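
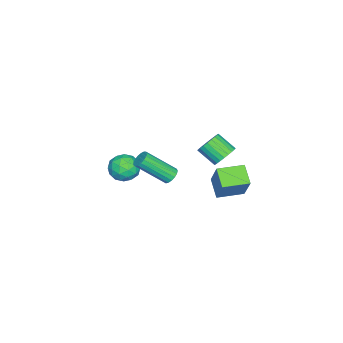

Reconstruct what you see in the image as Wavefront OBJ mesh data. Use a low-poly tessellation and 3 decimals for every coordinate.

v 0.214 -3.106 -2.666
v 0.704 -2.456 -3.188
v 0.976 -4.264 -3.392
v 1.466 -3.614 -3.914
v 1.632 -3.696 -2.965
v 1.161 -2.98 -2.516
v 0.519 -3.74 -4.064
v 0.048 -3.024 -3.615
v 0.892 -2.848 -4.052
v 1.581 -2.82 -3.373
v 0.099 -3.9 -3.207
v 0.788 -3.872 -2.528
v 0.392 -2.679 -2.863
v 1.288 -4.041 -3.717
v 1.386 -4.089 -3.159
v 1.674 -3.707 -3.466
v 0.661 -2.987 -2.468
v 0.949 -2.605 -2.775
v 1.495 -3.334 -2.644
v 0.731 -4.115 -3.805
v 1.019 -3.733 -4.112
v 0.006 -3.013 -3.114
v 0.294 -2.631 -3.421
v 0.185 -3.386 -3.936
v 0.791 -2.527 -3.678
v 1.239 -3.208 -4.105
v 0.682 -3.282 -4.193
v 0.405 -2.862 -3.929
v 1.195 -2.511 -3.279
v 1.643 -3.192 -3.706
v 1.741 -3.24 -3.148
v 1.464 -2.819 -2.884
v 1.306 -2.742 -3.787
v 0.037 -3.528 -2.874
v 0.485 -4.209 -3.301
v 0.216 -3.901 -3.696
v -0.061 -3.48 -3.432
v 0.441 -3.512 -2.475
v 0.889 -4.193 -2.902
v 1.275 -3.858 -2.651
v 0.998 -3.438 -2.387
v 0.374 -3.978 -2.793
v 2.682 2.83 -2.541
v 1.839 2.168 -1.86
v 1.739 4.035 -2.537
v 0.896 3.372 -1.856
v 3.504 3.468 -0.904
v 2.661 2.805 -0.223
v 2.561 4.672 -0.9
v 1.718 4.01 -0.219
v 2.789 0.267 -1.483
v 3.269 0.527 -1.418
v 3.891 -0.966 -0.032
v 3.411 -1.227 -0.097
v 3.114 0.633 -1.234
v 3.736 -0.86 0.153
v 2.885 0.656 -1.107
v 3.506 -0.837 0.28
v 2.634 0.589 -1.066
v 3.255 -0.904 0.32
v 2.418 0.449 -1.121
v 3.039 -1.045 0.266
v 2.287 0.266 -1.259
v 2.909 -1.227 0.128
v 2.272 0.084 -1.448
v 2.893 -1.409 -0.062
v 2.375 -0.057 -1.645
v 2.996 -1.55 -0.259
v 2.573 -0.123 -1.806
v 3.194 -1.616 -0.419
v 2.82 -0.1 -1.892
v 3.442 -1.593 -0.506
v 3.061 0.007 -1.885
v 3.682 -1.486 -0.498
v 3.239 0.173 -1.785
v 3.86 -1.32 -0.399
v 3.314 0.361 -1.617
v 3.936 -1.132 -0.231
v 1.655 2.88 0.067
v 2.104 2.469 -0.404
v 1.955 1.429 0.362
v 1.505 1.84 0.833
v 2.307 2.581 -0.212
v 2.158 1.541 0.554
v 2.41 2.738 0.022
v 2.261 1.698 0.788
v 2.398 2.917 0.263
v 2.249 1.877 1.028
v 2.273 3.091 0.474
v 2.124 2.051 1.24
v 2.054 3.232 0.623
v 1.905 2.192 1.389
v 1.774 3.32 0.688
v 1.625 2.28 1.453
v 1.476 3.341 0.658
v 1.327 2.301 1.424
v 1.205 3.291 0.538
v 1.056 2.251 1.304
v 1.002 3.179 0.346
v 0.853 2.139 1.112
v 0.899 3.022 0.112
v 0.75 1.982 0.878
v 0.911 2.843 -0.128
v 0.762 1.803 0.637
v 1.036 2.669 -0.34
v 0.887 1.629 0.426
v 1.255 2.528 -0.489
v 1.106 1.488 0.277
v 1.535 2.44 -0.553
v 1.386 1.4 0.212
v 1.833 2.419 -0.524
v 1.684 1.379 0.242
f 1 38 17
f 38 12 41
f 17 41 6
f 38 41 17
f 1 17 13
f 17 6 18
f 13 18 2
f 17 18 13
f 1 13 22
f 13 2 23
f 22 23 8
f 13 23 22
f 1 22 34
f 22 8 37
f 34 37 11
f 22 37 34
f 1 34 38
f 34 11 42
f 38 42 12
f 34 42 38
f 2 18 29
f 18 6 32
f 29 32 10
f 18 32 29
f 6 41 19
f 41 12 40
f 19 40 5
f 41 40 19
f 12 42 39
f 42 11 35
f 39 35 3
f 42 35 39
f 11 37 36
f 37 8 24
f 36 24 7
f 37 24 36
f 8 23 28
f 23 2 25
f 28 25 9
f 23 25 28
f 4 30 16
f 30 10 31
f 16 31 5
f 30 31 16
f 4 16 14
f 16 5 15
f 14 15 3
f 16 15 14
f 4 14 21
f 14 3 20
f 21 20 7
f 14 20 21
f 4 21 26
f 21 7 27
f 26 27 9
f 21 27 26
f 4 26 30
f 26 9 33
f 30 33 10
f 26 33 30
f 5 31 19
f 31 10 32
f 19 32 6
f 31 32 19
f 3 15 39
f 15 5 40
f 39 40 12
f 15 40 39
f 7 20 36
f 20 3 35
f 36 35 11
f 20 35 36
f 9 27 28
f 27 7 24
f 28 24 8
f 27 24 28
f 10 33 29
f 33 9 25
f 29 25 2
f 33 25 29
f 44 46 43
f 47 44 43
f 43 46 45
f 45 47 43
f 44 50 46
f 48 44 47
f 48 50 44
f 46 50 45
f 49 47 45
f 45 50 49
f 49 48 47
f 50 48 49
f 52 51 55
f 52 55 53
f 53 55 56
f 53 56 54
f 55 51 57
f 55 57 56
f 56 57 58
f 56 58 54
f 57 51 59
f 57 59 58
f 58 59 60
f 58 60 54
f 59 51 61
f 59 61 60
f 60 61 62
f 60 62 54
f 61 51 63
f 61 63 62
f 62 63 64
f 62 64 54
f 63 51 65
f 63 65 64
f 64 65 66
f 64 66 54
f 65 51 67
f 65 67 66
f 66 67 68
f 66 68 54
f 67 51 69
f 67 69 68
f 68 69 70
f 68 70 54
f 69 51 71
f 69 71 70
f 70 71 72
f 70 72 54
f 71 51 73
f 71 73 72
f 72 73 74
f 72 74 54
f 73 51 75
f 73 75 74
f 74 75 76
f 74 76 54
f 75 51 77
f 75 77 76
f 76 77 78
f 76 78 54
f 77 51 52
f 77 52 78
f 78 52 53
f 78 53 54
f 80 79 83
f 80 83 81
f 81 83 84
f 81 84 82
f 83 79 85
f 83 85 84
f 84 85 86
f 84 86 82
f 85 79 87
f 85 87 86
f 86 87 88
f 86 88 82
f 87 79 89
f 87 89 88
f 88 89 90
f 88 90 82
f 89 79 91
f 89 91 90
f 90 91 92
f 90 92 82
f 91 79 93
f 91 93 92
f 92 93 94
f 92 94 82
f 93 79 95
f 93 95 94
f 94 95 96
f 94 96 82
f 95 79 97
f 95 97 96
f 96 97 98
f 96 98 82
f 97 79 99
f 97 99 98
f 98 99 100
f 98 100 82
f 99 79 101
f 99 101 100
f 100 101 102
f 100 102 82
f 101 79 103
f 101 103 102
f 102 103 104
f 102 104 82
f 103 79 105
f 103 105 104
f 104 105 106
f 104 106 82
f 105 79 107
f 105 107 106
f 106 107 108
f 106 108 82
f 107 79 109
f 107 109 108
f 108 109 110
f 108 110 82
f 109 79 111
f 109 111 110
f 110 111 112
f 110 112 82
f 111 79 80
f 111 80 112
f 112 80 81
f 112 81 82



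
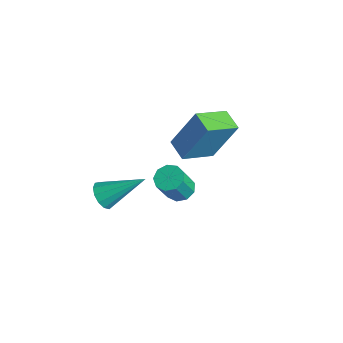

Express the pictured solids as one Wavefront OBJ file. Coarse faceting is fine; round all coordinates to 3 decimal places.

v -1.596 -3.972 -1.389
v -1.279 -3.725 -1.925
v -0.764 -2.528 -0.231
v -1.611 -3.548 -1.907
v -1.939 -3.505 -1.725
v -2.158 -3.61 -1.436
v -2.199 -3.831 -1.132
v -2.048 -4.096 -0.91
v -1.754 -4.322 -0.84
v -1.41 -4.437 -0.944
v -1.125 -4.404 -1.19
v -0.989 -4.234 -1.499
v -1.047 -3.981 -1.773
v 0.621 -1.744 0.068
v 1.225 -1.763 -0.074
v 1.502 -2.396 1.19
v 0.899 -2.376 1.332
v 1.135 -1.401 0.128
v 1.412 -2.034 1.391
v 0.804 -1.199 0.301
v 1.081 -1.832 1.565
v 0.389 -1.252 0.366
v 0.666 -1.885 1.629
v 0.082 -1.535 0.291
v 0.359 -2.168 1.555
v 0.027 -1.916 0.112
v 0.305 -2.549 1.376
v 0.251 -2.216 -0.087
v 0.528 -2.849 1.176
v 0.648 -2.295 -0.214
v 0.925 -2.928 1.05
v 1.033 -2.116 -0.208
v 1.31 -2.749 1.055
v -2.951 -0.268 -0.849
v -2.478 0.613 1.042
v -3.121 1.245 -1.512
v -2.648 2.126 0.38
v -1.952 -0.266 -1.1
v -1.479 0.615 0.792
v -2.122 1.247 -1.762
v -1.649 2.128 0.129
f 2 1 4
f 2 4 3
f 4 1 5
f 4 5 3
f 5 1 6
f 5 6 3
f 6 1 7
f 6 7 3
f 7 1 8
f 7 8 3
f 8 1 9
f 8 9 3
f 9 1 10
f 9 10 3
f 10 1 11
f 10 11 3
f 11 1 12
f 11 12 3
f 12 1 13
f 12 13 3
f 13 1 2
f 13 2 3
f 15 14 18
f 15 18 16
f 16 18 19
f 16 19 17
f 18 14 20
f 18 20 19
f 19 20 21
f 19 21 17
f 20 14 22
f 20 22 21
f 21 22 23
f 21 23 17
f 22 14 24
f 22 24 23
f 23 24 25
f 23 25 17
f 24 14 26
f 24 26 25
f 25 26 27
f 25 27 17
f 26 14 28
f 26 28 27
f 27 28 29
f 27 29 17
f 28 14 30
f 28 30 29
f 29 30 31
f 29 31 17
f 30 14 32
f 30 32 31
f 31 32 33
f 31 33 17
f 32 14 15
f 32 15 33
f 33 15 16
f 33 16 17
f 35 37 34
f 38 35 34
f 34 37 36
f 36 38 34
f 35 41 37
f 39 35 38
f 39 41 35
f 37 41 36
f 40 38 36
f 36 41 40
f 40 39 38
f 41 39 40



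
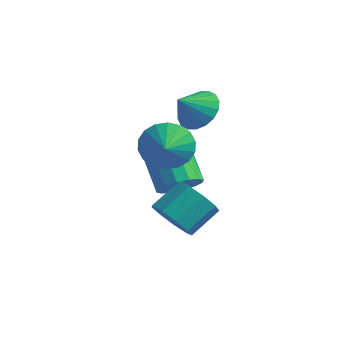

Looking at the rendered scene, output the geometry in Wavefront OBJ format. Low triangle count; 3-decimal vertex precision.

v 0.239 -0.472 -0.545
v 0.84 -0.518 -1.465
v 0.861 -1.328 -0.095
v 1.086 -0.196 -1.19
v 1.164 0.072 -0.788
v 1.059 0.232 -0.337
v 0.791 0.253 0.072
v 0.415 0.13 0.359
v 0.003 -0.112 0.468
v -0.362 -0.425 0.376
v -0.608 -0.748 0.101
v -0.686 -1.015 -0.301
v -0.581 -1.175 -0.752
v -0.313 -1.196 -1.161
v 0.064 -1.073 -1.449
v 0.475 -0.831 -1.557
v 3.035 -3.642 -1.852
v 3.33 -3.156 -2.65
v 3.64 -1.991 -1.826
v 3.345 -2.478 -1.028
v 2.675 -3.054 -2.548
v 2.985 -1.889 -1.724
v 2.189 -3.227 -2.12
v 2.499 -2.063 -1.297
v 2.099 -3.595 -1.567
v 2.409 -2.43 -0.743
v 2.447 -3.984 -1.147
v 2.757 -2.82 -0.323
v 3.07 -4.214 -1.057
v 3.38 -3.049 -0.233
v 3.677 -4.176 -1.339
v 3.987 -3.011 -0.515
v 3.984 -3.889 -1.861
v 4.294 -2.724 -1.037
v 3.846 -3.486 -2.379
v 4.156 -2.321 -1.555
v 0.794 0.726 1.052
v 1.252 0.046 0.497
v 0.506 -0.166 1.908
v 1.575 0.193 0.758
v 1.743 0.446 1.078
v 1.723 0.754 1.392
v 1.519 1.056 1.639
v 1.172 1.294 1.77
v 0.749 1.419 1.758
v 0.336 1.406 1.607
v 0.013 1.259 1.345
v -0.155 1.007 1.026
v -0.136 0.699 0.711
v 0.068 0.396 0.464
v 0.416 0.159 0.334
v 0.838 0.034 0.345
v 0.203 0.381 -3.215
v 0.919 0.637 -2.645
v -0.427 1.355 -1.276
v -1.143 1.099 -1.845
v 0.837 1.029 -2.931
v -0.509 1.746 -1.561
v 0.586 1.247 -3.292
v -0.76 1.965 -1.923
v 0.232 1.233 -3.633
v -1.114 1.951 -2.264
v -0.13 0.991 -3.862
v -1.476 1.709 -2.492
v -0.403 0.586 -3.917
v -1.749 1.304 -2.548
v -0.513 0.125 -3.784
v -1.859 0.843 -2.415
v -0.431 -0.266 -3.499
v -1.777 0.451 -2.129
v -0.18 -0.485 -3.137
v -1.526 0.233 -1.768
v 0.174 -0.471 -2.796
v -1.172 0.247 -1.427
v 0.536 -0.229 -2.568
v -0.81 0.489 -1.198
v 0.809 0.176 -2.512
v -0.537 0.894 -1.143
f 2 1 4
f 2 4 3
f 4 1 5
f 4 5 3
f 5 1 6
f 5 6 3
f 6 1 7
f 6 7 3
f 7 1 8
f 7 8 3
f 8 1 9
f 8 9 3
f 9 1 10
f 9 10 3
f 10 1 11
f 10 11 3
f 11 1 12
f 11 12 3
f 12 1 13
f 12 13 3
f 13 1 14
f 13 14 3
f 14 1 15
f 14 15 3
f 15 1 16
f 15 16 3
f 16 1 2
f 16 2 3
f 18 17 21
f 18 21 19
f 19 21 22
f 19 22 20
f 21 17 23
f 21 23 22
f 22 23 24
f 22 24 20
f 23 17 25
f 23 25 24
f 24 25 26
f 24 26 20
f 25 17 27
f 25 27 26
f 26 27 28
f 26 28 20
f 27 17 29
f 27 29 28
f 28 29 30
f 28 30 20
f 29 17 31
f 29 31 30
f 30 31 32
f 30 32 20
f 31 17 33
f 31 33 32
f 32 33 34
f 32 34 20
f 33 17 35
f 33 35 34
f 34 35 36
f 34 36 20
f 35 17 18
f 35 18 36
f 36 18 19
f 36 19 20
f 38 37 40
f 38 40 39
f 40 37 41
f 40 41 39
f 41 37 42
f 41 42 39
f 42 37 43
f 42 43 39
f 43 37 44
f 43 44 39
f 44 37 45
f 44 45 39
f 45 37 46
f 45 46 39
f 46 37 47
f 46 47 39
f 47 37 48
f 47 48 39
f 48 37 49
f 48 49 39
f 49 37 50
f 49 50 39
f 50 37 51
f 50 51 39
f 51 37 52
f 51 52 39
f 52 37 38
f 52 38 39
f 54 53 57
f 54 57 55
f 55 57 58
f 55 58 56
f 57 53 59
f 57 59 58
f 58 59 60
f 58 60 56
f 59 53 61
f 59 61 60
f 60 61 62
f 60 62 56
f 61 53 63
f 61 63 62
f 62 63 64
f 62 64 56
f 63 53 65
f 63 65 64
f 64 65 66
f 64 66 56
f 65 53 67
f 65 67 66
f 66 67 68
f 66 68 56
f 67 53 69
f 67 69 68
f 68 69 70
f 68 70 56
f 69 53 71
f 69 71 70
f 70 71 72
f 70 72 56
f 71 53 73
f 71 73 72
f 72 73 74
f 72 74 56
f 73 53 75
f 73 75 74
f 74 75 76
f 74 76 56
f 75 53 77
f 75 77 76
f 76 77 78
f 76 78 56
f 77 53 54
f 77 54 78
f 78 54 55
f 78 55 56



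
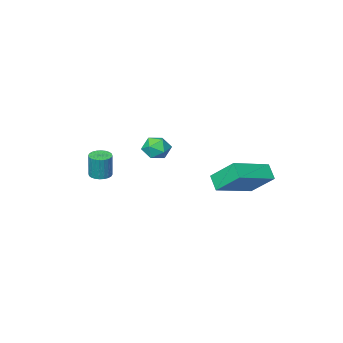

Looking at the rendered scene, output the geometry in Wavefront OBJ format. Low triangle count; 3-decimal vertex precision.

v 2.862 -2.281 -1.325
v 3.375 -2.202 -1.365
v 3.45 -2.061 -0.136
v 2.938 -2.139 -0.095
v 3.304 -2.013 -1.383
v 3.38 -1.871 -0.153
v 3.166 -1.864 -1.391
v 3.242 -1.723 -0.162
v 2.982 -1.779 -1.39
v 3.058 -1.637 -0.16
v 2.78 -1.77 -1.379
v 2.855 -1.629 -0.149
v 2.59 -1.839 -1.359
v 2.665 -1.697 -0.129
v 2.442 -1.975 -1.334
v 2.517 -1.834 -0.105
v 2.357 -2.158 -1.308
v 2.433 -2.016 -0.078
v 2.35 -2.359 -1.284
v 2.425 -2.218 -0.055
v 2.42 -2.549 -1.267
v 2.496 -2.407 -0.037
v 2.558 -2.697 -1.258
v 2.634 -2.556 -0.029
v 2.742 -2.783 -1.26
v 2.818 -2.641 -0.03
v 2.945 -2.791 -1.271
v 3.02 -2.65 -0.041
v 3.135 -2.723 -1.291
v 3.21 -2.581 -0.061
v 3.283 -2.586 -1.315
v 3.358 -2.445 -0.086
v 3.367 -2.404 -1.342
v 3.443 -2.262 -0.112
v -1.797 2.036 -1.035
v -2.219 3.116 0.023
v -1.657 2.657 -1.613
v -2.079 3.737 -0.555
v 0.159 2.183 -0.405
v -0.263 3.263 0.653
v 0.299 2.804 -0.983
v -0.123 3.884 0.075
v -0.89 -2.285 -0.577
v -0.519 -2.319 -1.2
v -0.081 -2.961 -0.06
v 0.29 -2.995 -0.683
v 0.252 -2.37 -0.316
v -0.248 -1.952 -0.636
v -0.352 -3.328 -0.624
v -0.852 -2.91 -0.944
v -0.187 -2.963 -1.229
v 0.187 -2.371 -1.039
v -0.787 -2.909 -0.221
v -0.413 -2.317 -0.031
f 2 1 5
f 2 5 3
f 3 5 6
f 3 6 4
f 5 1 7
f 5 7 6
f 6 7 8
f 6 8 4
f 7 1 9
f 7 9 8
f 8 9 10
f 8 10 4
f 9 1 11
f 9 11 10
f 10 11 12
f 10 12 4
f 11 1 13
f 11 13 12
f 12 13 14
f 12 14 4
f 13 1 15
f 13 15 14
f 14 15 16
f 14 16 4
f 15 1 17
f 15 17 16
f 16 17 18
f 16 18 4
f 17 1 19
f 17 19 18
f 18 19 20
f 18 20 4
f 19 1 21
f 19 21 20
f 20 21 22
f 20 22 4
f 21 1 23
f 21 23 22
f 22 23 24
f 22 24 4
f 23 1 25
f 23 25 24
f 24 25 26
f 24 26 4
f 25 1 27
f 25 27 26
f 26 27 28
f 26 28 4
f 27 1 29
f 27 29 28
f 28 29 30
f 28 30 4
f 29 1 31
f 29 31 30
f 30 31 32
f 30 32 4
f 31 1 33
f 31 33 32
f 32 33 34
f 32 34 4
f 33 1 2
f 33 2 34
f 34 2 3
f 34 3 4
f 36 38 35
f 39 36 35
f 35 38 37
f 37 39 35
f 36 42 38
f 40 36 39
f 40 42 36
f 38 42 37
f 41 39 37
f 37 42 41
f 41 40 39
f 42 40 41
f 43 54 48
f 43 48 44
f 43 44 50
f 43 50 53
f 43 53 54
f 44 48 52
f 48 54 47
f 54 53 45
f 53 50 49
f 50 44 51
f 46 52 47
f 46 47 45
f 46 45 49
f 46 49 51
f 46 51 52
f 47 52 48
f 45 47 54
f 49 45 53
f 51 49 50
f 52 51 44



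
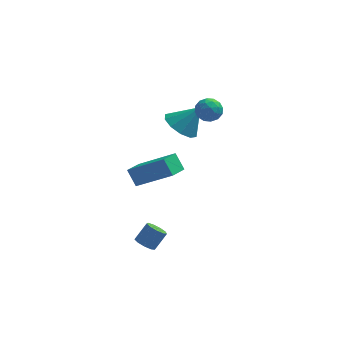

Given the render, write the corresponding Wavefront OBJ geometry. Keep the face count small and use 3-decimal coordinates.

v -4.07 -3.381 1.929
v -4.484 -2.949 2.667
v -3.607 -2.558 1.708
v -4.022 -2.126 2.446
v -2.398 -3.974 3.214
v -2.813 -3.542 3.952
v -1.936 -3.151 2.993
v -2.35 -2.719 3.731
v -3.658 -4.079 -1.551
v -3.197 -4.278 -1.75
v -2.68 -3.84 -0.987
v -3.142 -3.641 -0.789
v -3.264 -3.945 -1.895
v -2.747 -3.507 -1.133
v -3.516 -3.675 -1.88
v -2.999 -3.237 -1.117
v -3.834 -3.594 -1.711
v -3.317 -3.156 -0.948
v -4.07 -3.74 -1.467
v -3.553 -3.302 -0.705
v -4.113 -4.044 -1.263
v -3.597 -3.607 -0.5
v -3.944 -4.365 -1.193
v -3.427 -3.927 -0.431
v -3.641 -4.552 -1.292
v -3.124 -4.114 -0.529
v -3.346 -4.518 -1.511
v -2.829 -4.08 -0.749
v -2.358 2.165 1.913
v -1.87 1.347 1.683
v -1.442 2.375 3.107
v -1.604 1.81 1.397
v -1.626 2.409 1.309
v -1.927 2.914 1.451
v -2.393 3.134 1.769
v -2.846 2.983 2.143
v -3.112 2.52 2.428
v -3.09 1.921 2.517
v -2.788 1.415 2.375
v -2.322 1.196 2.056
v -1.131 1.921 4.084
v -0.64 2 3.585
v -1.4 0.9 3.655
v -0.909 0.979 3.156
v -0.718 0.889 3.828
v -0.551 1.52 4.093
v -1.489 1.38 3.147
v -1.322 2.011 3.412
v -0.861 1.666 3.006
v -0.384 1.363 3.427
v -1.656 1.537 3.813
v -1.179 1.234 4.234
v -0.862 2.05 3.872
v -1.178 0.85 3.368
v -1.066 0.797 3.763
v -0.777 0.844 3.47
v -0.81 1.768 4.171
v -0.521 1.815 3.878
v -0.567 1.162 4.021
v -1.519 1.085 3.362
v -1.23 1.132 3.069
v -1.263 2.056 3.77
v -0.974 2.103 3.477
v -1.473 1.738 3.219
v -0.703 1.9 3.239
v -0.861 1.3 2.987
v -1.202 1.536 2.981
v -1.104 1.906 3.137
v -0.423 1.722 3.486
v -0.581 1.122 3.234
v -0.469 1.069 3.629
v -0.371 1.44 3.785
v -0.553 1.526 3.146
v -1.459 1.778 4.006
v -1.617 1.178 3.754
v -1.669 1.46 3.455
v -1.571 1.831 3.611
v -1.179 1.6 4.253
v -1.337 1 4.001
v -0.936 0.994 4.103
v -0.838 1.364 4.259
v -1.487 1.374 4.094
f 2 4 1
f 5 2 1
f 1 4 3
f 3 5 1
f 2 8 4
f 6 2 5
f 6 8 2
f 4 8 3
f 7 5 3
f 3 8 7
f 7 6 5
f 8 6 7
f 10 9 13
f 10 13 11
f 11 13 14
f 11 14 12
f 13 9 15
f 13 15 14
f 14 15 16
f 14 16 12
f 15 9 17
f 15 17 16
f 16 17 18
f 16 18 12
f 17 9 19
f 17 19 18
f 18 19 20
f 18 20 12
f 19 9 21
f 19 21 20
f 20 21 22
f 20 22 12
f 21 9 23
f 21 23 22
f 22 23 24
f 22 24 12
f 23 9 25
f 23 25 24
f 24 25 26
f 24 26 12
f 25 9 27
f 25 27 26
f 26 27 28
f 26 28 12
f 27 9 10
f 27 10 28
f 28 10 11
f 28 11 12
f 30 29 32
f 30 32 31
f 32 29 33
f 32 33 31
f 33 29 34
f 33 34 31
f 34 29 35
f 34 35 31
f 35 29 36
f 35 36 31
f 36 29 37
f 36 37 31
f 37 29 38
f 37 38 31
f 38 29 39
f 38 39 31
f 39 29 40
f 39 40 31
f 40 29 30
f 40 30 31
f 41 78 57
f 78 52 81
f 57 81 46
f 78 81 57
f 41 57 53
f 57 46 58
f 53 58 42
f 57 58 53
f 41 53 62
f 53 42 63
f 62 63 48
f 53 63 62
f 41 62 74
f 62 48 77
f 74 77 51
f 62 77 74
f 41 74 78
f 74 51 82
f 78 82 52
f 74 82 78
f 42 58 69
f 58 46 72
f 69 72 50
f 58 72 69
f 46 81 59
f 81 52 80
f 59 80 45
f 81 80 59
f 52 82 79
f 82 51 75
f 79 75 43
f 82 75 79
f 51 77 76
f 77 48 64
f 76 64 47
f 77 64 76
f 48 63 68
f 63 42 65
f 68 65 49
f 63 65 68
f 44 70 56
f 70 50 71
f 56 71 45
f 70 71 56
f 44 56 54
f 56 45 55
f 54 55 43
f 56 55 54
f 44 54 61
f 54 43 60
f 61 60 47
f 54 60 61
f 44 61 66
f 61 47 67
f 66 67 49
f 61 67 66
f 44 66 70
f 66 49 73
f 70 73 50
f 66 73 70
f 45 71 59
f 71 50 72
f 59 72 46
f 71 72 59
f 43 55 79
f 55 45 80
f 79 80 52
f 55 80 79
f 47 60 76
f 60 43 75
f 76 75 51
f 60 75 76
f 49 67 68
f 67 47 64
f 68 64 48
f 67 64 68
f 50 73 69
f 73 49 65
f 69 65 42
f 73 65 69



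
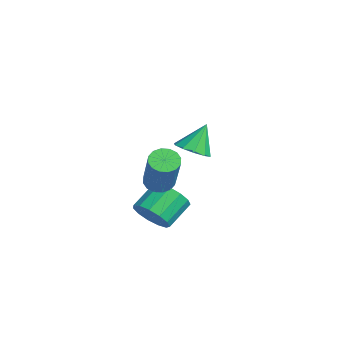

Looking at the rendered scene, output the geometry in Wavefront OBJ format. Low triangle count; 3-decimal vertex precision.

v -2.999 3.359 -2.512
v -2.247 3.206 -2.284
v -3.241 4.021 -1.268
v -2.251 3.642 -2.517
v -2.54 3.97 -2.748
v -3.004 4.064 -2.889
v -3.467 3.889 -2.886
v -3.75 3.511 -2.74
v -3.747 3.075 -2.507
v -3.457 2.747 -2.276
v -2.993 2.653 -2.135
v -2.531 2.828 -2.138
v 0.768 0.97 -1.995
v 1.254 0.97 -2.363
v 2.579 0.81 -0.614
v 2.092 0.81 -0.245
v 1.202 1.274 -2.296
v 2.527 1.114 -0.546
v 1.034 1.497 -2.148
v 2.359 1.337 -0.399
v 0.795 1.579 -1.959
v 2.119 1.418 -0.21
v 0.548 1.497 -1.78
v 1.872 1.337 -0.03
v 0.36 1.274 -1.658
v 1.684 1.114 0.091
v 0.281 0.97 -1.626
v 1.606 0.81 0.123
v 0.333 0.666 -1.694
v 1.658 0.506 0.056
v 0.501 0.443 -1.841
v 1.826 0.283 -0.092
v 0.741 0.362 -2.03
v 2.065 0.201 -0.281
v 0.988 0.443 -2.21
v 2.312 0.283 -0.46
v 1.176 0.666 -2.331
v 2.5 0.506 -0.582
v 1.22 0.535 -3.582
v 1.724 0.331 -2.942
v 1.165 1.281 -2.198
v 0.66 1.485 -2.838
v 1.953 0.662 -3.192
v 1.393 1.612 -2.448
v 1.949 0.952 -3.566
v 1.389 1.902 -2.822
v 1.713 1.11 -3.945
v 1.154 2.06 -3.201
v 1.321 1.085 -4.209
v 0.761 2.035 -3.465
v 0.896 0.886 -4.273
v 0.337 1.836 -3.529
v 0.575 0.575 -4.119
v 0.015 1.525 -3.375
v 0.458 0.252 -3.793
v -0.102 1.202 -3.05
v 0.583 0.018 -3.401
v 0.023 0.968 -2.657
v 0.91 -0.051 -3.066
v 0.35 0.899 -2.322
v 1.335 0.065 -2.895
v 0.776 1.015 -2.151
f 2 1 4
f 2 4 3
f 4 1 5
f 4 5 3
f 5 1 6
f 5 6 3
f 6 1 7
f 6 7 3
f 7 1 8
f 7 8 3
f 8 1 9
f 8 9 3
f 9 1 10
f 9 10 3
f 10 1 11
f 10 11 3
f 11 1 12
f 11 12 3
f 12 1 2
f 12 2 3
f 14 13 17
f 14 17 15
f 15 17 18
f 15 18 16
f 17 13 19
f 17 19 18
f 18 19 20
f 18 20 16
f 19 13 21
f 19 21 20
f 20 21 22
f 20 22 16
f 21 13 23
f 21 23 22
f 22 23 24
f 22 24 16
f 23 13 25
f 23 25 24
f 24 25 26
f 24 26 16
f 25 13 27
f 25 27 26
f 26 27 28
f 26 28 16
f 27 13 29
f 27 29 28
f 28 29 30
f 28 30 16
f 29 13 31
f 29 31 30
f 30 31 32
f 30 32 16
f 31 13 33
f 31 33 32
f 32 33 34
f 32 34 16
f 33 13 35
f 33 35 34
f 34 35 36
f 34 36 16
f 35 13 37
f 35 37 36
f 36 37 38
f 36 38 16
f 37 13 14
f 37 14 38
f 38 14 15
f 38 15 16
f 40 39 43
f 40 43 41
f 41 43 44
f 41 44 42
f 43 39 45
f 43 45 44
f 44 45 46
f 44 46 42
f 45 39 47
f 45 47 46
f 46 47 48
f 46 48 42
f 47 39 49
f 47 49 48
f 48 49 50
f 48 50 42
f 49 39 51
f 49 51 50
f 50 51 52
f 50 52 42
f 51 39 53
f 51 53 52
f 52 53 54
f 52 54 42
f 53 39 55
f 53 55 54
f 54 55 56
f 54 56 42
f 55 39 57
f 55 57 56
f 56 57 58
f 56 58 42
f 57 39 59
f 57 59 58
f 58 59 60
f 58 60 42
f 59 39 61
f 59 61 60
f 60 61 62
f 60 62 42
f 61 39 40
f 61 40 62
f 62 40 41
f 62 41 42



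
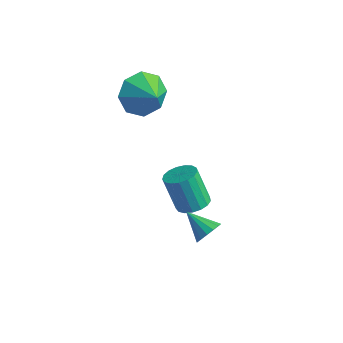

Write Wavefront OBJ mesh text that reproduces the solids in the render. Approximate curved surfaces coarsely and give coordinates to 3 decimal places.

v -4.408 1.555 1.007
v -3.999 1.193 0.075
v -3.332 1.265 1.593
v -3.848 1.996 0.196
v -4.025 2.542 0.791
v -4.427 2.509 1.513
v -4.818 1.918 1.938
v -4.969 1.114 1.818
v -4.792 0.569 1.222
v -4.39 0.602 0.501
v -1.605 1.475 -4.197
v -1.138 0.934 -4.048
v -1.769 0.824 -2.473
v -2.235 1.365 -2.623
v -0.963 1.222 -3.958
v -1.594 1.113 -2.383
v -0.935 1.569 -3.923
v -1.566 1.459 -2.348
v -1.06 1.894 -3.95
v -1.691 1.784 -2.375
v -1.31 2.123 -4.034
v -1.941 2.013 -2.46
v -1.628 2.203 -4.156
v -2.259 2.094 -2.581
v -1.94 2.117 -4.287
v -2.571 2.007 -2.712
v -2.175 1.883 -4.398
v -2.806 1.774 -2.823
v -2.28 1.556 -4.462
v -2.911 1.447 -2.887
v -2.23 1.211 -4.466
v -2.861 1.101 -2.891
v -2.036 0.925 -4.409
v -2.667 0.816 -2.834
v -1.744 0.766 -4.303
v -2.375 0.656 -2.728
v -1.42 0.769 -4.172
v -2.051 0.659 -2.598
v 1.203 -0.727 -2.491
v 1.487 -0.518 -1.981
v 0.097 -0.793 -1.849
v 1.383 -0.255 -2.132
v 1.231 -0.118 -2.38
v 1.071 -0.144 -2.657
v 0.947 -0.327 -2.89
v 0.891 -0.616 -3.016
v 0.919 -0.936 -3.001
v 1.022 -1.199 -2.85
v 1.174 -1.336 -2.603
v 1.334 -1.31 -2.326
v 1.458 -1.127 -2.093
v 1.514 -0.837 -1.967
f 2 1 4
f 2 4 3
f 4 1 5
f 4 5 3
f 5 1 6
f 5 6 3
f 6 1 7
f 6 7 3
f 7 1 8
f 7 8 3
f 8 1 9
f 8 9 3
f 9 1 10
f 9 10 3
f 10 1 2
f 10 2 3
f 12 11 15
f 12 15 13
f 13 15 16
f 13 16 14
f 15 11 17
f 15 17 16
f 16 17 18
f 16 18 14
f 17 11 19
f 17 19 18
f 18 19 20
f 18 20 14
f 19 11 21
f 19 21 20
f 20 21 22
f 20 22 14
f 21 11 23
f 21 23 22
f 22 23 24
f 22 24 14
f 23 11 25
f 23 25 24
f 24 25 26
f 24 26 14
f 25 11 27
f 25 27 26
f 26 27 28
f 26 28 14
f 27 11 29
f 27 29 28
f 28 29 30
f 28 30 14
f 29 11 31
f 29 31 30
f 30 31 32
f 30 32 14
f 31 11 33
f 31 33 32
f 32 33 34
f 32 34 14
f 33 11 35
f 33 35 34
f 34 35 36
f 34 36 14
f 35 11 37
f 35 37 36
f 36 37 38
f 36 38 14
f 37 11 12
f 37 12 38
f 38 12 13
f 38 13 14
f 40 39 42
f 40 42 41
f 42 39 43
f 42 43 41
f 43 39 44
f 43 44 41
f 44 39 45
f 44 45 41
f 45 39 46
f 45 46 41
f 46 39 47
f 46 47 41
f 47 39 48
f 47 48 41
f 48 39 49
f 48 49 41
f 49 39 50
f 49 50 41
f 50 39 51
f 50 51 41
f 51 39 52
f 51 52 41
f 52 39 40
f 52 40 41



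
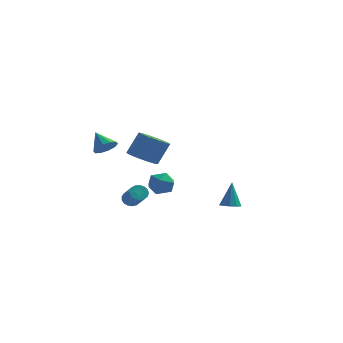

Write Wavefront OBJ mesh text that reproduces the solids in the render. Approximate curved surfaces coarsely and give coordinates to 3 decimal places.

v -1.155 -2.434 -0.569
v -0.787 -2.061 -0.436
v -0.038 -3.134 0.502
v -0.405 -3.506 0.369
v -0.972 -2.033 -0.257
v -0.222 -3.106 0.681
v -1.198 -2.097 -0.149
v -0.448 -3.17 0.789
v -1.414 -2.238 -0.138
v -0.665 -3.311 0.8
v -1.571 -2.424 -0.225
v -0.822 -3.497 0.713
v -1.632 -2.612 -0.391
v -0.883 -3.685 0.547
v -1.584 -2.759 -0.598
v -0.835 -3.832 0.34
v -1.438 -2.832 -0.798
v -0.689 -3.905 0.14
v -1.227 -2.813 -0.946
v -0.477 -3.886 -0.008
v -0.999 -2.708 -1.007
v -0.25 -3.781 -0.069
v -0.807 -2.54 -0.968
v -0.057 -3.612 -0.03
v -0.694 -2.347 -0.838
v 0.055 -3.42 0.1
v -0.687 -2.174 -0.645
v 0.062 -3.247 0.292
v -0.136 -3.859 3.036
v 0.701 -3.78 2.663
v 1.254 -3.282 4.011
v 0.416 -3.361 4.384
v 0.43 -3.286 2.592
v 0.982 -2.787 3.94
v -0.058 -3.011 2.69
v 0.495 -2.512 4.038
v -0.576 -3.059 2.92
v -0.023 -2.561 4.268
v -0.925 -3.414 3.195
v -0.373 -2.915 4.543
v -0.974 -3.938 3.409
v -0.421 -3.44 4.757
v -0.702 -4.433 3.48
v -0.15 -3.934 4.828
v -0.215 -4.708 3.382
v 0.338 -4.209 4.73
v 0.303 -4.659 3.152
v 0.856 -4.161 4.5
v 0.653 -4.305 2.877
v 1.205 -3.806 4.225
v -1.382 4.565 -1.296
v -0.513 4.492 -1.572
v -1.647 3.188 -1.768
v -0.778 3.115 -2.044
v -0.973 3.15 -1.151
v -0.809 4.001 -0.859
v -1.351 3.679 -2.481
v -1.187 4.53 -2.189
v -0.493 3.944 -2.304
v -0.26 3.617 -1.482
v -1.9 4.063 -1.858
v -1.667 3.736 -1.036
v -2.27 -3.415 3.503
v -1.71 -2.99 3.7
v -3.01 -2.845 4.377
v -1.936 -2.78 3.371
v -2.289 -2.812 3.092
v -2.636 -3.074 2.971
v -2.842 -3.467 3.052
v -2.83 -3.84 3.306
v -2.604 -4.051 3.635
v -2.25 -4.019 3.913
v -1.904 -3.756 4.035
v -1.698 -3.363 3.953
v 3.946 -0.463 -1.341
v 4.497 -0.168 -1.424
v 3.934 0.003 0.241
v 4.212 0.086 -1.501
v 3.826 0.13 -1.517
v 3.485 -0.052 -1.466
v 3.321 -0.391 -1.368
v 3.395 -0.757 -1.259
v 3.68 -1.011 -1.182
v 4.067 -1.056 -1.166
v 4.407 -0.874 -1.217
v 4.571 -0.535 -1.315
f 2 1 5
f 2 5 3
f 3 5 6
f 3 6 4
f 5 1 7
f 5 7 6
f 6 7 8
f 6 8 4
f 7 1 9
f 7 9 8
f 8 9 10
f 8 10 4
f 9 1 11
f 9 11 10
f 10 11 12
f 10 12 4
f 11 1 13
f 11 13 12
f 12 13 14
f 12 14 4
f 13 1 15
f 13 15 14
f 14 15 16
f 14 16 4
f 15 1 17
f 15 17 16
f 16 17 18
f 16 18 4
f 17 1 19
f 17 19 18
f 18 19 20
f 18 20 4
f 19 1 21
f 19 21 20
f 20 21 22
f 20 22 4
f 21 1 23
f 21 23 22
f 22 23 24
f 22 24 4
f 23 1 25
f 23 25 24
f 24 25 26
f 24 26 4
f 25 1 27
f 25 27 26
f 26 27 28
f 26 28 4
f 27 1 2
f 27 2 28
f 28 2 3
f 28 3 4
f 30 29 33
f 30 33 31
f 31 33 34
f 31 34 32
f 33 29 35
f 33 35 34
f 34 35 36
f 34 36 32
f 35 29 37
f 35 37 36
f 36 37 38
f 36 38 32
f 37 29 39
f 37 39 38
f 38 39 40
f 38 40 32
f 39 29 41
f 39 41 40
f 40 41 42
f 40 42 32
f 41 29 43
f 41 43 42
f 42 43 44
f 42 44 32
f 43 29 45
f 43 45 44
f 44 45 46
f 44 46 32
f 45 29 47
f 45 47 46
f 46 47 48
f 46 48 32
f 47 29 49
f 47 49 48
f 48 49 50
f 48 50 32
f 49 29 30
f 49 30 50
f 50 30 31
f 50 31 32
f 51 62 56
f 51 56 52
f 51 52 58
f 51 58 61
f 51 61 62
f 52 56 60
f 56 62 55
f 62 61 53
f 61 58 57
f 58 52 59
f 54 60 55
f 54 55 53
f 54 53 57
f 54 57 59
f 54 59 60
f 55 60 56
f 53 55 62
f 57 53 61
f 59 57 58
f 60 59 52
f 64 63 66
f 64 66 65
f 66 63 67
f 66 67 65
f 67 63 68
f 67 68 65
f 68 63 69
f 68 69 65
f 69 63 70
f 69 70 65
f 70 63 71
f 70 71 65
f 71 63 72
f 71 72 65
f 72 63 73
f 72 73 65
f 73 63 74
f 73 74 65
f 74 63 64
f 74 64 65
f 76 75 78
f 76 78 77
f 78 75 79
f 78 79 77
f 79 75 80
f 79 80 77
f 80 75 81
f 80 81 77
f 81 75 82
f 81 82 77
f 82 75 83
f 82 83 77
f 83 75 84
f 83 84 77
f 84 75 85
f 84 85 77
f 85 75 86
f 85 86 77
f 86 75 76
f 86 76 77



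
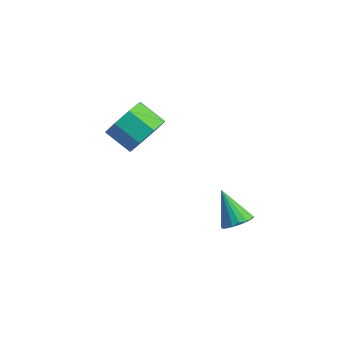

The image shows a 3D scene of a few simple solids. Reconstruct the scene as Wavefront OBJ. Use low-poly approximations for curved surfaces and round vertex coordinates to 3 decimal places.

v -3.328 1.93 0.467
v -2.765 1.75 1.237
v -3.75 1.43 1.882
v -4.312 1.61 1.113
v -3.005 2.452 1.219
v -3.99 2.132 1.864
v -3.434 2.849 0.76
v -4.419 2.529 1.406
v -3.801 2.707 0.131
v -4.785 2.387 0.776
v -3.89 2.11 -0.302
v -4.875 1.79 0.343
v -3.65 1.408 -0.284
v -4.635 1.088 0.361
v -3.221 1.011 0.174
v -4.206 0.691 0.82
v -2.855 1.153 0.804
v -3.839 0.833 1.449
v 0.58 2.755 -2.309
v 1.021 2.468 -1.963
v -0.34 2.785 -1.111
v 1.079 2.74 -1.925
v 1.038 3.014 -1.963
v 0.907 3.238 -2.07
v 0.71 3.366 -2.224
v 0.488 3.373 -2.395
v 0.284 3.257 -2.548
v 0.138 3.042 -2.655
v 0.08 2.771 -2.693
v 0.121 2.496 -2.654
v 0.252 2.273 -2.548
v 0.449 2.145 -2.394
v 0.671 2.138 -2.223
v 0.875 2.253 -2.069
f 2 1 5
f 2 5 3
f 3 5 6
f 3 6 4
f 5 1 7
f 5 7 6
f 6 7 8
f 6 8 4
f 7 1 9
f 7 9 8
f 8 9 10
f 8 10 4
f 9 1 11
f 9 11 10
f 10 11 12
f 10 12 4
f 11 1 13
f 11 13 12
f 12 13 14
f 12 14 4
f 13 1 15
f 13 15 14
f 14 15 16
f 14 16 4
f 15 1 17
f 15 17 16
f 16 17 18
f 16 18 4
f 17 1 2
f 17 2 18
f 18 2 3
f 18 3 4
f 20 19 22
f 20 22 21
f 22 19 23
f 22 23 21
f 23 19 24
f 23 24 21
f 24 19 25
f 24 25 21
f 25 19 26
f 25 26 21
f 26 19 27
f 26 27 21
f 27 19 28
f 27 28 21
f 28 19 29
f 28 29 21
f 29 19 30
f 29 30 21
f 30 19 31
f 30 31 21
f 31 19 32
f 31 32 21
f 32 19 33
f 32 33 21
f 33 19 34
f 33 34 21
f 34 19 20
f 34 20 21



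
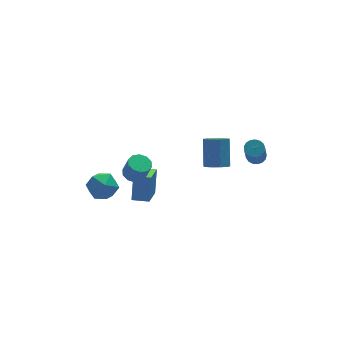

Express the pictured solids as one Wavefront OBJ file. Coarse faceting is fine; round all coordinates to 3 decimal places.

v -4.071 1.723 -3.932
v -3.213 2.005 -3.529
v -3.507 0.235 -4.091
v -2.649 0.517 -3.688
v -3.466 0.476 -3.133
v -3.814 1.396 -3.035
v -2.906 0.844 -4.585
v -3.254 1.764 -4.487
v -2.493 1.462 -3.933
v -2.839 1.235 -3.036
v -3.881 1.005 -4.584
v -4.227 0.778 -3.687
v 3.325 0.98 -4.62
v 3.972 1.136 -4.942
v 4.423 2.157 -3.543
v 3.775 2 -3.22
v 3.624 1.477 -5.079
v 4.075 2.498 -3.679
v 3.135 1.585 -5.001
v 3.586 2.606 -3.601
v 2.736 1.41 -4.744
v 3.187 2.431 -3.344
v 2.612 1.034 -4.43
v 3.062 2.054 -3.03
v 2.821 0.632 -4.204
v 3.272 1.652 -2.804
v 3.266 0.393 -4.173
v 3.717 1.413 -2.773
v 3.739 0.428 -4.351
v 4.189 1.449 -2.951
v 4.017 0.722 -4.655
v 4.468 1.743 -3.255
v -2.72 -1.671 -0.579
v -2.228 -2.027 -0.78
v -2.047 -2.385 0.298
v -2.54 -2.029 0.499
v -2.089 -1.669 -0.684
v -1.908 -2.027 0.394
v -2.191 -1.312 -0.548
v -2.011 -1.67 0.53
v -2.496 -1.092 -0.424
v -2.315 -1.45 0.654
v -2.886 -1.093 -0.359
v -2.705 -1.451 0.719
v -3.213 -1.315 -0.378
v -3.032 -1.673 0.7
v -3.352 -1.673 -0.474
v -3.171 -2.031 0.604
v -3.249 -2.03 -0.61
v -3.069 -2.388 0.468
v -2.945 -2.25 -0.734
v -2.764 -2.608 0.344
v -2.555 -2.249 -0.799
v -2.374 -2.607 0.279
v -1.559 -0.923 -4.094
v -1.185 -0.343 -2.706
v -2.343 -0.387 -4.107
v -1.97 0.193 -2.719
v -0.61 0.447 -4.921
v -0.237 1.027 -3.533
v -1.395 0.983 -4.934
v -1.021 1.563 -3.546
v 4.093 -2.094 -1.4
v 4.442 -2.504 -1.51
v 3.776 -3.537 0.23
v 3.427 -3.126 0.34
v 4.583 -2.341 -1.359
v 3.917 -3.373 0.381
v 4.611 -2.121 -1.217
v 3.945 -3.153 0.523
v 4.521 -1.894 -1.118
v 3.855 -2.926 0.622
v 4.333 -1.714 -1.083
v 3.666 -2.746 0.657
v 4.089 -1.62 -1.12
v 3.423 -2.652 0.62
v 3.847 -1.635 -1.222
v 3.181 -2.667 0.518
v 3.661 -1.755 -1.365
v 2.995 -2.787 0.375
v 3.574 -1.953 -1.515
v 2.908 -2.985 0.225
v 3.606 -2.183 -1.639
v 2.94 -3.215 0.101
v 3.749 -2.392 -1.709
v 3.083 -3.425 0.031
v 3.972 -2.534 -1.707
v 3.305 -3.566 0.033
v 4.222 -2.574 -1.636
v 3.555 -3.606 0.104
f 1 12 6
f 1 6 2
f 1 2 8
f 1 8 11
f 1 11 12
f 2 6 10
f 6 12 5
f 12 11 3
f 11 8 7
f 8 2 9
f 4 10 5
f 4 5 3
f 4 3 7
f 4 7 9
f 4 9 10
f 5 10 6
f 3 5 12
f 7 3 11
f 9 7 8
f 10 9 2
f 14 13 17
f 14 17 15
f 15 17 18
f 15 18 16
f 17 13 19
f 17 19 18
f 18 19 20
f 18 20 16
f 19 13 21
f 19 21 20
f 20 21 22
f 20 22 16
f 21 13 23
f 21 23 22
f 22 23 24
f 22 24 16
f 23 13 25
f 23 25 24
f 24 25 26
f 24 26 16
f 25 13 27
f 25 27 26
f 26 27 28
f 26 28 16
f 27 13 29
f 27 29 28
f 28 29 30
f 28 30 16
f 29 13 31
f 29 31 30
f 30 31 32
f 30 32 16
f 31 13 14
f 31 14 32
f 32 14 15
f 32 15 16
f 34 33 37
f 34 37 35
f 35 37 38
f 35 38 36
f 37 33 39
f 37 39 38
f 38 39 40
f 38 40 36
f 39 33 41
f 39 41 40
f 40 41 42
f 40 42 36
f 41 33 43
f 41 43 42
f 42 43 44
f 42 44 36
f 43 33 45
f 43 45 44
f 44 45 46
f 44 46 36
f 45 33 47
f 45 47 46
f 46 47 48
f 46 48 36
f 47 33 49
f 47 49 48
f 48 49 50
f 48 50 36
f 49 33 51
f 49 51 50
f 50 51 52
f 50 52 36
f 51 33 53
f 51 53 52
f 52 53 54
f 52 54 36
f 53 33 34
f 53 34 54
f 54 34 35
f 54 35 36
f 56 58 55
f 59 56 55
f 55 58 57
f 57 59 55
f 56 62 58
f 60 56 59
f 60 62 56
f 58 62 57
f 61 59 57
f 57 62 61
f 61 60 59
f 62 60 61
f 64 63 67
f 64 67 65
f 65 67 68
f 65 68 66
f 67 63 69
f 67 69 68
f 68 69 70
f 68 70 66
f 69 63 71
f 69 71 70
f 70 71 72
f 70 72 66
f 71 63 73
f 71 73 72
f 72 73 74
f 72 74 66
f 73 63 75
f 73 75 74
f 74 75 76
f 74 76 66
f 75 63 77
f 75 77 76
f 76 77 78
f 76 78 66
f 77 63 79
f 77 79 78
f 78 79 80
f 78 80 66
f 79 63 81
f 79 81 80
f 80 81 82
f 80 82 66
f 81 63 83
f 81 83 82
f 82 83 84
f 82 84 66
f 83 63 85
f 83 85 84
f 84 85 86
f 84 86 66
f 85 63 87
f 85 87 86
f 86 87 88
f 86 88 66
f 87 63 89
f 87 89 88
f 88 89 90
f 88 90 66
f 89 63 64
f 89 64 90
f 90 64 65
f 90 65 66



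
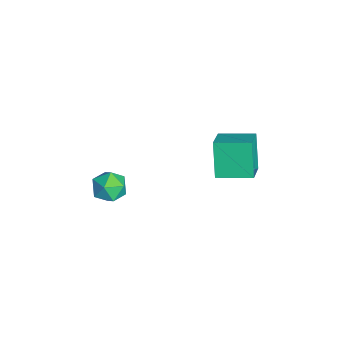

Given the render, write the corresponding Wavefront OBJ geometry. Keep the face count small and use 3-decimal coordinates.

v -2.298 -3.043 -2.855
v -1.962 -3.456 -3.363
v -3.318 -3.624 -3.057
v -2.982 -4.037 -3.565
v -2.811 -4.118 -2.854
v -2.181 -3.759 -2.729
v -3.099 -3.321 -3.691
v -2.469 -2.962 -3.566
v -2.457 -3.628 -3.88
v -2.279 -4.12 -3.362
v -3.001 -2.96 -3.058
v -2.823 -3.452 -2.54
v -3.809 0.538 -1.747
v -2.749 0.203 -1.113
v -3.486 1.879 -1.579
v -2.425 1.544 -0.945
v -3.035 0.516 -3.055
v -1.974 0.181 -2.421
v -2.711 1.857 -2.887
v -1.651 1.522 -2.253
f 1 12 6
f 1 6 2
f 1 2 8
f 1 8 11
f 1 11 12
f 2 6 10
f 6 12 5
f 12 11 3
f 11 8 7
f 8 2 9
f 4 10 5
f 4 5 3
f 4 3 7
f 4 7 9
f 4 9 10
f 5 10 6
f 3 5 12
f 7 3 11
f 9 7 8
f 10 9 2
f 14 16 13
f 17 14 13
f 13 16 15
f 15 17 13
f 14 20 16
f 18 14 17
f 18 20 14
f 16 20 15
f 19 17 15
f 15 20 19
f 19 18 17
f 20 18 19



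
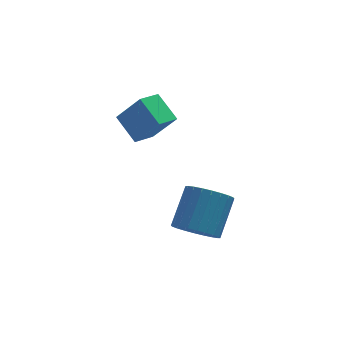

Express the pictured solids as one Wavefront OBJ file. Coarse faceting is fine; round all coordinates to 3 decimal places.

v 3.63 -2.482 -1.025
v 4.352 -2.949 -1.003
v 4.992 -1.905 0.148
v 4.27 -1.438 0.125
v 4.425 -2.727 -1.244
v 5.064 -1.683 -0.094
v 4.377 -2.468 -1.452
v 5.016 -1.425 -0.302
v 4.215 -2.212 -1.595
v 4.854 -1.168 -0.445
v 3.964 -1.996 -1.652
v 4.603 -0.952 -0.501
v 3.662 -1.854 -1.612
v 4.302 -0.81 -0.462
v 3.356 -1.808 -1.484
v 3.995 -0.764 -0.333
v 3.091 -1.865 -1.286
v 3.73 -0.821 -0.135
v 2.908 -2.015 -1.048
v 3.548 -0.971 0.103
v 2.836 -2.237 -0.806
v 3.475 -1.193 0.344
v 2.884 -2.495 -0.598
v 3.523 -1.452 0.552
v 3.046 -2.752 -0.455
v 3.685 -1.708 0.695
v 3.297 -2.968 -0.399
v 3.936 -1.924 0.752
v 3.598 -3.11 -0.438
v 4.238 -2.066 0.712
v 3.905 -3.156 -0.567
v 4.544 -2.112 0.584
v 4.17 -3.099 -0.765
v 4.809 -2.055 0.386
v 2.035 1.059 1.106
v 2.82 0.581 2.304
v 1.496 1.961 1.819
v 2.281 1.483 3.017
v 2.739 1.657 0.883
v 3.524 1.179 2.081
v 2.2 2.559 1.596
v 2.985 2.081 2.794
f 2 1 5
f 2 5 3
f 3 5 6
f 3 6 4
f 5 1 7
f 5 7 6
f 6 7 8
f 6 8 4
f 7 1 9
f 7 9 8
f 8 9 10
f 8 10 4
f 9 1 11
f 9 11 10
f 10 11 12
f 10 12 4
f 11 1 13
f 11 13 12
f 12 13 14
f 12 14 4
f 13 1 15
f 13 15 14
f 14 15 16
f 14 16 4
f 15 1 17
f 15 17 16
f 16 17 18
f 16 18 4
f 17 1 19
f 17 19 18
f 18 19 20
f 18 20 4
f 19 1 21
f 19 21 20
f 20 21 22
f 20 22 4
f 21 1 23
f 21 23 22
f 22 23 24
f 22 24 4
f 23 1 25
f 23 25 24
f 24 25 26
f 24 26 4
f 25 1 27
f 25 27 26
f 26 27 28
f 26 28 4
f 27 1 29
f 27 29 28
f 28 29 30
f 28 30 4
f 29 1 31
f 29 31 30
f 30 31 32
f 30 32 4
f 31 1 33
f 31 33 32
f 32 33 34
f 32 34 4
f 33 1 2
f 33 2 34
f 34 2 3
f 34 3 4
f 36 38 35
f 39 36 35
f 35 38 37
f 37 39 35
f 36 42 38
f 40 36 39
f 40 42 36
f 38 42 37
f 41 39 37
f 37 42 41
f 41 40 39
f 42 40 41



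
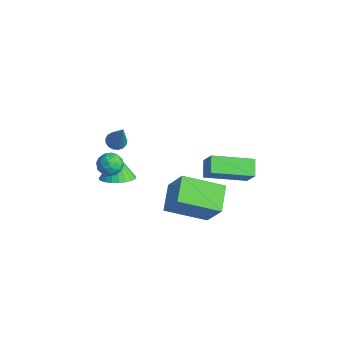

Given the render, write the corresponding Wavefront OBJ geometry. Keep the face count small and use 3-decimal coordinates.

v -2.441 -1.042 0.102
v -1.805 -0.438 0.253
v -3.019 -0.738 1.318
v -2.044 -0.245 0.092
v -2.344 -0.174 -0.068
v -2.658 -0.234 -0.203
v -2.94 -0.418 -0.291
v -3.145 -0.696 -0.319
v -3.244 -1.027 -0.283
v -3.22 -1.361 -0.188
v -3.078 -1.645 -0.049
v -2.838 -1.838 0.112
v -2.539 -1.91 0.272
v -2.224 -1.849 0.407
v -1.943 -1.666 0.494
v -1.737 -1.387 0.523
v -1.639 -1.056 0.487
v -1.663 -0.723 0.392
v -0.966 -1.64 3.071
v -0.69 -1.891 3.631
v -1.19 -2.649 2.729
v -0.914 -2.9 3.289
v -1.493 -2.559 3.323
v -1.355 -1.935 3.534
v -0.525 -2.605 2.826
v -0.387 -1.981 3.037
v -0.418 -2.487 3.48
v -1.016 -2.459 3.787
v -0.864 -2.081 2.573
v -1.462 -2.053 2.88
v -0.808 -1.677 3.381
v -1.072 -2.863 2.979
v -1.412 -2.662 2.999
v -1.25 -2.81 3.328
v -1.199 -1.703 3.324
v -1.037 -1.85 3.653
v -1.509 -2.243 3.472
v -0.843 -2.69 2.707
v -0.681 -2.837 3.036
v -0.63 -1.73 3.032
v -0.468 -1.878 3.361
v -0.371 -2.297 2.888
v -0.486 -2.175 3.621
v -0.618 -2.768 3.42
v -0.389 -2.595 3.148
v -0.308 -2.228 3.272
v -0.838 -2.158 3.802
v -0.97 -2.751 3.601
v -1.31 -2.55 3.62
v -1.229 -2.184 3.745
v -0.678 -2.509 3.713
v -0.91 -1.789 2.759
v -1.042 -2.382 2.558
v -0.651 -2.356 2.615
v -0.57 -1.99 2.74
v -1.262 -1.772 2.94
v -1.394 -2.365 2.739
v -1.572 -2.312 3.088
v -1.491 -1.945 3.212
v -1.202 -2.031 2.647
v -3.474 -0.47 1.839
v -3.026 -0.629 1.606
v -2.646 -0.55 3.481
v -3.006 -0.376 1.608
v -3.094 -0.145 1.664
v -3.269 0.012 1.759
v -3.49 0.059 1.874
v -3.708 -0.016 1.98
v -3.873 -0.194 2.054
v -3.946 -0.436 2.079
v -3.911 -0.685 2.049
v -3.775 -0.885 1.971
v -3.571 -0.99 1.863
v -3.345 -0.976 1.75
v -3.148 -0.846 1.657
v -0.508 2.544 -0.135
v -1.216 3.009 0.358
v 0.359 4.48 -0.717
v -0.348 4.945 -0.224
v 0.168 2.535 0.844
v -0.539 3 1.337
v 1.036 4.471 0.262
v 0.328 4.936 0.755
v -0.143 0.362 0.801
v 0.863 0.493 2.359
v 0.899 2.094 -0.018
v 1.905 2.225 1.541
v 0.875 -0.525 0.219
v 1.881 -0.394 1.778
v 1.917 1.207 -0.599
v 2.923 1.338 0.959
f 2 1 4
f 2 4 3
f 4 1 5
f 4 5 3
f 5 1 6
f 5 6 3
f 6 1 7
f 6 7 3
f 7 1 8
f 7 8 3
f 8 1 9
f 8 9 3
f 9 1 10
f 9 10 3
f 10 1 11
f 10 11 3
f 11 1 12
f 11 12 3
f 12 1 13
f 12 13 3
f 13 1 14
f 13 14 3
f 14 1 15
f 14 15 3
f 15 1 16
f 15 16 3
f 16 1 17
f 16 17 3
f 17 1 18
f 17 18 3
f 18 1 2
f 18 2 3
f 19 56 35
f 56 30 59
f 35 59 24
f 56 59 35
f 19 35 31
f 35 24 36
f 31 36 20
f 35 36 31
f 19 31 40
f 31 20 41
f 40 41 26
f 31 41 40
f 19 40 52
f 40 26 55
f 52 55 29
f 40 55 52
f 19 52 56
f 52 29 60
f 56 60 30
f 52 60 56
f 20 36 47
f 36 24 50
f 47 50 28
f 36 50 47
f 24 59 37
f 59 30 58
f 37 58 23
f 59 58 37
f 30 60 57
f 60 29 53
f 57 53 21
f 60 53 57
f 29 55 54
f 55 26 42
f 54 42 25
f 55 42 54
f 26 41 46
f 41 20 43
f 46 43 27
f 41 43 46
f 22 48 34
f 48 28 49
f 34 49 23
f 48 49 34
f 22 34 32
f 34 23 33
f 32 33 21
f 34 33 32
f 22 32 39
f 32 21 38
f 39 38 25
f 32 38 39
f 22 39 44
f 39 25 45
f 44 45 27
f 39 45 44
f 22 44 48
f 44 27 51
f 48 51 28
f 44 51 48
f 23 49 37
f 49 28 50
f 37 50 24
f 49 50 37
f 21 33 57
f 33 23 58
f 57 58 30
f 33 58 57
f 25 38 54
f 38 21 53
f 54 53 29
f 38 53 54
f 27 45 46
f 45 25 42
f 46 42 26
f 45 42 46
f 28 51 47
f 51 27 43
f 47 43 20
f 51 43 47
f 62 61 64
f 62 64 63
f 64 61 65
f 64 65 63
f 65 61 66
f 65 66 63
f 66 61 67
f 66 67 63
f 67 61 68
f 67 68 63
f 68 61 69
f 68 69 63
f 69 61 70
f 69 70 63
f 70 61 71
f 70 71 63
f 71 61 72
f 71 72 63
f 72 61 73
f 72 73 63
f 73 61 74
f 73 74 63
f 74 61 75
f 74 75 63
f 75 61 62
f 75 62 63
f 77 79 76
f 80 77 76
f 76 79 78
f 78 80 76
f 77 83 79
f 81 77 80
f 81 83 77
f 79 83 78
f 82 80 78
f 78 83 82
f 82 81 80
f 83 81 82
f 85 87 84
f 88 85 84
f 84 87 86
f 86 88 84
f 85 91 87
f 89 85 88
f 89 91 85
f 87 91 86
f 90 88 86
f 86 91 90
f 90 89 88
f 91 89 90



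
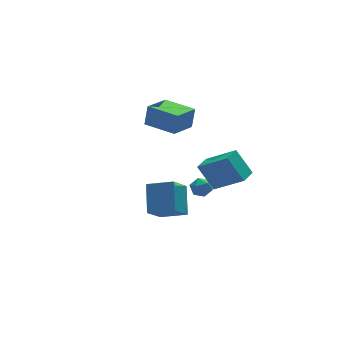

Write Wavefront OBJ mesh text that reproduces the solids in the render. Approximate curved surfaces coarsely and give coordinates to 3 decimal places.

v -1.066 0.403 -3.648
v -0.435 0.706 -3.729
v -0.585 -0.626 -3.751
v 0.046 -0.323 -3.832
v -0.281 -0.296 -3.208
v -0.578 0.339 -3.144
v -0.442 -0.259 -4.336
v -0.739 0.376 -4.272
v -0.049 0.297 -4.153
v 0.05 0.274 -3.456
v -1.07 -0.194 -4.024
v -0.971 -0.217 -3.327
v -1.423 -1.542 -0.527
v -0.205 -2.805 0.783
v -0.621 -0.855 -0.611
v 0.598 -2.118 0.699
v -0.818 -2.422 -1.939
v 0.401 -3.685 -0.629
v -0.015 -1.735 -2.023
v 1.203 -2.998 -0.713
v -5.117 -3.541 -1.708
v -4.634 -2.178 -0.521
v -4.092 -2.825 -2.947
v -3.609 -1.463 -1.76
v -3.891 -4.417 -1.2
v -3.408 -3.055 -0.013
v -2.866 -3.702 -2.439
v -2.383 -2.339 -1.252
v -2.481 3.643 -0.322
v -2.193 3.868 0.968
v -1.035 4.598 -0.81
v -0.748 4.823 0.479
v -1.352 1.957 -0.279
v -1.065 2.182 1.01
v 0.093 2.912 -0.768
v 0.381 3.137 0.522
f 1 12 6
f 1 6 2
f 1 2 8
f 1 8 11
f 1 11 12
f 2 6 10
f 6 12 5
f 12 11 3
f 11 8 7
f 8 2 9
f 4 10 5
f 4 5 3
f 4 3 7
f 4 7 9
f 4 9 10
f 5 10 6
f 3 5 12
f 7 3 11
f 9 7 8
f 10 9 2
f 14 16 13
f 17 14 13
f 13 16 15
f 15 17 13
f 14 20 16
f 18 14 17
f 18 20 14
f 16 20 15
f 19 17 15
f 15 20 19
f 19 18 17
f 20 18 19
f 22 24 21
f 25 22 21
f 21 24 23
f 23 25 21
f 22 28 24
f 26 22 25
f 26 28 22
f 24 28 23
f 27 25 23
f 23 28 27
f 27 26 25
f 28 26 27
f 30 32 29
f 33 30 29
f 29 32 31
f 31 33 29
f 30 36 32
f 34 30 33
f 34 36 30
f 32 36 31
f 35 33 31
f 31 36 35
f 35 34 33
f 36 34 35



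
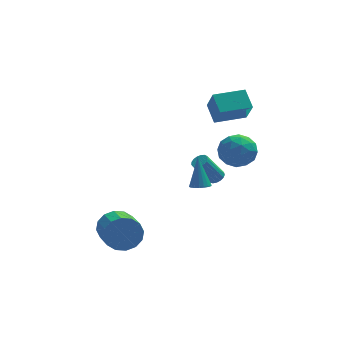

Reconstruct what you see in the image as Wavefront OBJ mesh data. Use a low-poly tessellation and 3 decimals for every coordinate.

v 1.88 3.49 -2.855
v 2.223 3.122 -2.685
v 1.262 2.923 -1.176
v 0.92 3.29 -1.345
v 2.318 3.34 -2.596
v 1.357 3.14 -1.087
v 2.313 3.592 -2.566
v 1.352 3.392 -1.057
v 2.209 3.82 -2.602
v 1.248 3.62 -1.093
v 2.03 3.973 -2.696
v 1.069 3.773 -1.187
v 1.816 4.015 -2.826
v 0.855 3.815 -1.317
v 1.617 3.937 -2.963
v 0.657 3.737 -1.454
v 1.479 3.756 -3.075
v 0.518 3.557 -1.566
v 1.432 3.515 -3.136
v 0.472 3.315 -1.627
v 1.488 3.267 -3.133
v 0.528 3.068 -1.624
v 1.634 3.071 -3.067
v 0.674 2.871 -1.558
v 1.837 2.971 -2.951
v 0.876 2.771 -1.442
v 2.049 2.989 -2.813
v 1.088 2.789 -1.304
v 1.684 1.084 3.777
v 1.439 2.128 4.529
v 1.505 1.992 2.459
v 1.26 3.036 3.212
v 3.48 1.484 3.808
v 3.235 2.528 4.561
v 3.301 2.392 2.491
v 3.056 3.436 3.243
v 1.513 0.763 1.129
v 2.221 1.494 1.632
v 2.939 -0.054 0.308
v 3.647 0.677 0.811
v 3.104 -0.105 1.43
v 2.223 0.4 1.938
v 2.937 1.04 0.002
v 2.056 1.545 0.51
v 3.102 1.665 0.936
v 3.205 0.958 1.818
v 1.955 0.482 0.122
v 2.058 -0.225 1.004
v 1.742 1.2 1.453
v 3.418 0.24 0.487
v 3.099 -0.22 0.851
v 3.515 0.21 1.147
v 1.743 0.557 1.632
v 2.159 0.987 1.928
v 2.678 0.047 1.809
v 3.001 0.453 0.012
v 3.417 0.883 0.308
v 1.645 1.23 0.793
v 2.061 1.66 1.089
v 2.482 1.393 0.131
v 2.676 1.73 1.339
v 3.514 1.25 0.856
v 3.097 1.463 0.381
v 2.579 1.76 0.679
v 2.736 1.315 1.858
v 3.575 0.834 1.375
v 3.255 0.375 1.739
v 2.737 0.672 2.037
v 3.254 1.415 1.448
v 1.585 0.606 0.565
v 2.424 0.125 0.082
v 2.423 0.768 -0.097
v 1.905 1.065 0.201
v 1.646 0.19 1.084
v 2.484 -0.29 0.601
v 2.581 -0.32 1.261
v 2.063 -0.023 1.559
v 1.906 0.025 0.492
v -4.091 -1.526 -2.94
v -3.632 -1.148 -2.05
v -3.411 -2.877 -1.43
v -3.869 -3.254 -2.32
v -4.173 -1.175 -1.932
v -3.951 -2.904 -1.312
v -4.691 -1.296 -2.085
v -4.47 -3.025 -1.465
v -5.049 -1.478 -2.466
v -4.828 -3.207 -1.846
v -5.15 -1.674 -2.975
v -4.929 -3.402 -2.355
v -4.967 -1.829 -3.474
v -4.746 -3.558 -2.854
v -4.549 -1.903 -3.83
v -4.328 -3.632 -3.21
v -4.009 -1.876 -3.948
v -3.787 -3.605 -3.328
v -3.49 -1.755 -3.795
v -3.269 -3.484 -3.175
v -3.132 -1.573 -3.414
v -2.911 -3.302 -2.794
v -3.031 -1.378 -2.905
v -2.81 -3.106 -2.285
v -3.214 -1.222 -2.406
v -2.993 -2.951 -1.786
v 0.536 0.18 -1.288
v 0.915 -0.247 -1.1
v 0.504 0.94 0.508
v 1.079 -0.052 -1.179
v 1.136 0.188 -1.28
v 1.075 0.427 -1.383
v 0.906 0.617 -1.466
v 0.665 0.72 -1.514
v 0.398 0.716 -1.518
v 0.158 0.606 -1.475
v -0.006 0.411 -1.396
v -0.064 0.171 -1.295
v -0.002 -0.068 -1.192
v 0.167 -0.258 -1.109
v 0.408 -0.361 -1.061
v 0.675 -0.357 -1.058
f 2 1 5
f 2 5 3
f 3 5 6
f 3 6 4
f 5 1 7
f 5 7 6
f 6 7 8
f 6 8 4
f 7 1 9
f 7 9 8
f 8 9 10
f 8 10 4
f 9 1 11
f 9 11 10
f 10 11 12
f 10 12 4
f 11 1 13
f 11 13 12
f 12 13 14
f 12 14 4
f 13 1 15
f 13 15 14
f 14 15 16
f 14 16 4
f 15 1 17
f 15 17 16
f 16 17 18
f 16 18 4
f 17 1 19
f 17 19 18
f 18 19 20
f 18 20 4
f 19 1 21
f 19 21 20
f 20 21 22
f 20 22 4
f 21 1 23
f 21 23 22
f 22 23 24
f 22 24 4
f 23 1 25
f 23 25 24
f 24 25 26
f 24 26 4
f 25 1 27
f 25 27 26
f 26 27 28
f 26 28 4
f 27 1 2
f 27 2 28
f 28 2 3
f 28 3 4
f 30 32 29
f 33 30 29
f 29 32 31
f 31 33 29
f 30 36 32
f 34 30 33
f 34 36 30
f 32 36 31
f 35 33 31
f 31 36 35
f 35 34 33
f 36 34 35
f 37 74 53
f 74 48 77
f 53 77 42
f 74 77 53
f 37 53 49
f 53 42 54
f 49 54 38
f 53 54 49
f 37 49 58
f 49 38 59
f 58 59 44
f 49 59 58
f 37 58 70
f 58 44 73
f 70 73 47
f 58 73 70
f 37 70 74
f 70 47 78
f 74 78 48
f 70 78 74
f 38 54 65
f 54 42 68
f 65 68 46
f 54 68 65
f 42 77 55
f 77 48 76
f 55 76 41
f 77 76 55
f 48 78 75
f 78 47 71
f 75 71 39
f 78 71 75
f 47 73 72
f 73 44 60
f 72 60 43
f 73 60 72
f 44 59 64
f 59 38 61
f 64 61 45
f 59 61 64
f 40 66 52
f 66 46 67
f 52 67 41
f 66 67 52
f 40 52 50
f 52 41 51
f 50 51 39
f 52 51 50
f 40 50 57
f 50 39 56
f 57 56 43
f 50 56 57
f 40 57 62
f 57 43 63
f 62 63 45
f 57 63 62
f 40 62 66
f 62 45 69
f 66 69 46
f 62 69 66
f 41 67 55
f 67 46 68
f 55 68 42
f 67 68 55
f 39 51 75
f 51 41 76
f 75 76 48
f 51 76 75
f 43 56 72
f 56 39 71
f 72 71 47
f 56 71 72
f 45 63 64
f 63 43 60
f 64 60 44
f 63 60 64
f 46 69 65
f 69 45 61
f 65 61 38
f 69 61 65
f 80 79 83
f 80 83 81
f 81 83 84
f 81 84 82
f 83 79 85
f 83 85 84
f 84 85 86
f 84 86 82
f 85 79 87
f 85 87 86
f 86 87 88
f 86 88 82
f 87 79 89
f 87 89 88
f 88 89 90
f 88 90 82
f 89 79 91
f 89 91 90
f 90 91 92
f 90 92 82
f 91 79 93
f 91 93 92
f 92 93 94
f 92 94 82
f 93 79 95
f 93 95 94
f 94 95 96
f 94 96 82
f 95 79 97
f 95 97 96
f 96 97 98
f 96 98 82
f 97 79 99
f 97 99 98
f 98 99 100
f 98 100 82
f 99 79 101
f 99 101 100
f 100 101 102
f 100 102 82
f 101 79 103
f 101 103 102
f 102 103 104
f 102 104 82
f 103 79 80
f 103 80 104
f 104 80 81
f 104 81 82
f 106 105 108
f 106 108 107
f 108 105 109
f 108 109 107
f 109 105 110
f 109 110 107
f 110 105 111
f 110 111 107
f 111 105 112
f 111 112 107
f 112 105 113
f 112 113 107
f 113 105 114
f 113 114 107
f 114 105 115
f 114 115 107
f 115 105 116
f 115 116 107
f 116 105 117
f 116 117 107
f 117 105 118
f 117 118 107
f 118 105 119
f 118 119 107
f 119 105 120
f 119 120 107
f 120 105 106
f 120 106 107



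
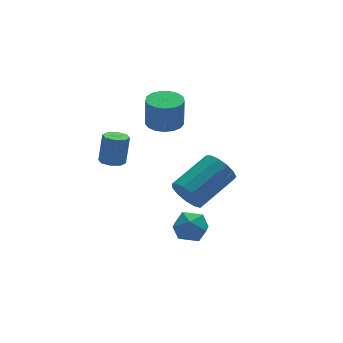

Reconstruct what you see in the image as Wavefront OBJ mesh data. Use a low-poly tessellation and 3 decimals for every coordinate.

v 0.74 -0.348 -4.11
v 1.334 -0.593 -4.636
v 0.946 -1.447 -3.364
v 1.54 -1.692 -3.89
v 1.661 -1.027 -3.407
v 1.534 -0.348 -3.868
v 0.746 -1.692 -4.132
v 0.619 -1.013 -4.593
v 1.338 -1.424 -4.649
v 1.904 -1.013 -4.201
v 0.376 -1.027 -3.799
v 0.942 -0.616 -3.351
v 0.986 1.478 0.62
v 1.766 1.479 0.616
v 1.774 1.443 1.995
v 0.994 1.442 2
v 1.676 1.841 0.626
v 1.684 1.805 2.005
v 1.428 2.12 0.634
v 1.437 2.084 2.014
v 1.079 2.252 0.64
v 1.088 2.216 2.019
v 0.709 2.207 0.641
v 0.717 2.171 2.02
v 0.402 1.994 0.637
v 0.41 1.959 2.017
v 0.228 1.664 0.63
v 0.237 1.628 2.009
v 0.229 1.291 0.62
v 0.237 1.255 1.999
v 0.402 0.96 0.61
v 0.411 0.924 1.99
v 0.71 0.749 0.603
v 0.718 0.713 1.982
v 1.081 0.704 0.6
v 1.089 0.668 1.979
v 1.429 0.837 0.601
v 1.438 0.801 1.98
v 1.677 1.116 0.607
v 1.685 1.08 1.986
v 1.729 0.91 -3.61
v 2.164 0.517 -4.211
v 3.947 1.237 -3.391
v 3.511 1.63 -2.79
v 2.066 0.949 -4.378
v 3.849 1.669 -3.558
v 1.861 1.369 -4.301
v 3.644 2.089 -3.481
v 1.614 1.643 -4.005
v 3.397 2.363 -3.185
v 1.404 1.684 -3.583
v 3.186 2.404 -2.763
v 1.296 1.479 -3.17
v 3.078 2.2 -2.35
v 1.326 1.094 -2.896
v 3.108 1.814 -2.076
v 1.484 0.65 -2.85
v 3.266 1.371 -2.03
v 1.719 0.289 -3.044
v 3.502 1.009 -2.224
v 1.958 0.125 -3.419
v 3.74 0.845 -2.599
v 2.124 0.21 -3.854
v 3.906 0.93 -3.034
v -1.34 1.2 -0.938
v -0.854 0.948 -0.993
v -0.594 1.168 0.303
v -1.08 1.42 0.358
v -0.831 1.362 -1.068
v -0.571 1.582 0.228
v -1.106 1.681 -1.067
v -0.845 1.9 0.23
v -1.518 1.718 -0.99
v -1.258 1.938 0.306
v -1.826 1.452 -0.883
v -1.566 1.672 0.413
v -1.849 1.038 -0.808
v -1.589 1.258 0.488
v -1.575 0.72 -0.81
v -1.314 0.939 0.487
v -1.162 0.682 -0.886
v -0.902 0.902 0.41
f 1 12 6
f 1 6 2
f 1 2 8
f 1 8 11
f 1 11 12
f 2 6 10
f 6 12 5
f 12 11 3
f 11 8 7
f 8 2 9
f 4 10 5
f 4 5 3
f 4 3 7
f 4 7 9
f 4 9 10
f 5 10 6
f 3 5 12
f 7 3 11
f 9 7 8
f 10 9 2
f 14 13 17
f 14 17 15
f 15 17 18
f 15 18 16
f 17 13 19
f 17 19 18
f 18 19 20
f 18 20 16
f 19 13 21
f 19 21 20
f 20 21 22
f 20 22 16
f 21 13 23
f 21 23 22
f 22 23 24
f 22 24 16
f 23 13 25
f 23 25 24
f 24 25 26
f 24 26 16
f 25 13 27
f 25 27 26
f 26 27 28
f 26 28 16
f 27 13 29
f 27 29 28
f 28 29 30
f 28 30 16
f 29 13 31
f 29 31 30
f 30 31 32
f 30 32 16
f 31 13 33
f 31 33 32
f 32 33 34
f 32 34 16
f 33 13 35
f 33 35 34
f 34 35 36
f 34 36 16
f 35 13 37
f 35 37 36
f 36 37 38
f 36 38 16
f 37 13 39
f 37 39 38
f 38 39 40
f 38 40 16
f 39 13 14
f 39 14 40
f 40 14 15
f 40 15 16
f 42 41 45
f 42 45 43
f 43 45 46
f 43 46 44
f 45 41 47
f 45 47 46
f 46 47 48
f 46 48 44
f 47 41 49
f 47 49 48
f 48 49 50
f 48 50 44
f 49 41 51
f 49 51 50
f 50 51 52
f 50 52 44
f 51 41 53
f 51 53 52
f 52 53 54
f 52 54 44
f 53 41 55
f 53 55 54
f 54 55 56
f 54 56 44
f 55 41 57
f 55 57 56
f 56 57 58
f 56 58 44
f 57 41 59
f 57 59 58
f 58 59 60
f 58 60 44
f 59 41 61
f 59 61 60
f 60 61 62
f 60 62 44
f 61 41 63
f 61 63 62
f 62 63 64
f 62 64 44
f 63 41 42
f 63 42 64
f 64 42 43
f 64 43 44
f 66 65 69
f 66 69 67
f 67 69 70
f 67 70 68
f 69 65 71
f 69 71 70
f 70 71 72
f 70 72 68
f 71 65 73
f 71 73 72
f 72 73 74
f 72 74 68
f 73 65 75
f 73 75 74
f 74 75 76
f 74 76 68
f 75 65 77
f 75 77 76
f 76 77 78
f 76 78 68
f 77 65 79
f 77 79 78
f 78 79 80
f 78 80 68
f 79 65 81
f 79 81 80
f 80 81 82
f 80 82 68
f 81 65 66
f 81 66 82
f 82 66 67
f 82 67 68



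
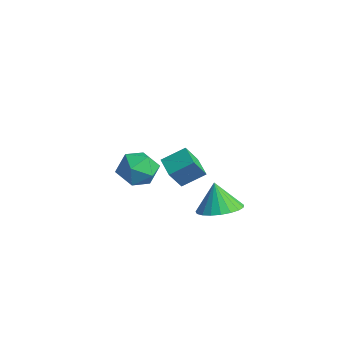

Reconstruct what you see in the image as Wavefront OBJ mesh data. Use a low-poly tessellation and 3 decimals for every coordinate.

v 1.628 -3.373 0.561
v 1.793 -4.088 1.622
v 1.981 -2.328 1.211
v 2.146 -3.043 2.272
v 2.714 -3.557 0.268
v 2.879 -4.272 1.329
v 3.067 -2.512 0.918
v 3.232 -3.227 1.979
v -3.03 -2.347 -2.266
v -1.984 -2.61 -2.587
v -2.856 -3.43 -0.813
v -1.81 -3.693 -1.134
v -2.042 -2.654 -0.768
v -2.15 -1.985 -1.666
v -2.69 -4.055 -1.734
v -2.798 -3.386 -2.632
v -1.774 -3.665 -2.258
v -1.374 -2.8 -1.661
v -3.466 -3.24 -1.739
v -3.066 -2.375 -1.142
v 3.062 -1.809 -1.583
v 3.714 -2.649 -1.344
v 2.538 -1.811 -0.157
v 3.979 -2.294 -1.247
v 4.084 -1.856 -1.207
v 4.014 -1.409 -1.233
v 3.778 -1.031 -1.319
v 3.419 -0.788 -1.451
v 2.998 -0.721 -1.606
v 2.589 -0.843 -1.756
v 2.261 -1.132 -1.877
v 2.072 -1.538 -1.947
v 2.054 -1.99 -1.955
v 2.21 -2.412 -1.897
v 2.514 -2.729 -1.786
v 2.913 -2.887 -1.64
v 3.337 -2.859 -1.483
f 2 4 1
f 5 2 1
f 1 4 3
f 3 5 1
f 2 8 4
f 6 2 5
f 6 8 2
f 4 8 3
f 7 5 3
f 3 8 7
f 7 6 5
f 8 6 7
f 9 20 14
f 9 14 10
f 9 10 16
f 9 16 19
f 9 19 20
f 10 14 18
f 14 20 13
f 20 19 11
f 19 16 15
f 16 10 17
f 12 18 13
f 12 13 11
f 12 11 15
f 12 15 17
f 12 17 18
f 13 18 14
f 11 13 20
f 15 11 19
f 17 15 16
f 18 17 10
f 22 21 24
f 22 24 23
f 24 21 25
f 24 25 23
f 25 21 26
f 25 26 23
f 26 21 27
f 26 27 23
f 27 21 28
f 27 28 23
f 28 21 29
f 28 29 23
f 29 21 30
f 29 30 23
f 30 21 31
f 30 31 23
f 31 21 32
f 31 32 23
f 32 21 33
f 32 33 23
f 33 21 34
f 33 34 23
f 34 21 35
f 34 35 23
f 35 21 36
f 35 36 23
f 36 21 37
f 36 37 23
f 37 21 22
f 37 22 23



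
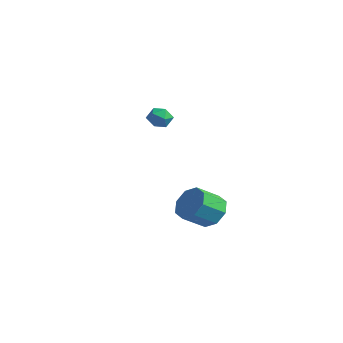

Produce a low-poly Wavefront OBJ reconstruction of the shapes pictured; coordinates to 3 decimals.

v -3.316 0.565 0.444
v -2.7 0.13 0.303
v -3.56 -0.11 1.457
v -2.944 -0.545 1.316
v -2.856 0.186 1.534
v -2.706 0.603 0.907
v -3.554 -0.583 0.853
v -3.404 -0.166 0.226
v -2.847 -0.579 0.555
v -2.415 -0.104 0.976
v -3.845 0.124 0.784
v -3.413 0.599 1.205
v 3.569 -0.972 -3.436
v 4.466 -1.266 -3.896
v 4.468 -2.562 -3.065
v 3.571 -2.268 -2.604
v 4.589 -0.837 -3.228
v 4.591 -2.133 -2.396
v 4.115 -0.487 -2.682
v 4.117 -1.783 -1.85
v 3.321 -0.421 -2.577
v 3.323 -1.717 -1.745
v 2.672 -0.678 -2.975
v 2.674 -1.974 -2.144
v 2.549 -1.107 -3.644
v 2.551 -2.403 -2.812
v 3.023 -1.457 -4.19
v 3.025 -2.753 -3.358
v 3.817 -1.523 -4.295
v 3.819 -2.819 -3.463
f 1 12 6
f 1 6 2
f 1 2 8
f 1 8 11
f 1 11 12
f 2 6 10
f 6 12 5
f 12 11 3
f 11 8 7
f 8 2 9
f 4 10 5
f 4 5 3
f 4 3 7
f 4 7 9
f 4 9 10
f 5 10 6
f 3 5 12
f 7 3 11
f 9 7 8
f 10 9 2
f 14 13 17
f 14 17 15
f 15 17 18
f 15 18 16
f 17 13 19
f 17 19 18
f 18 19 20
f 18 20 16
f 19 13 21
f 19 21 20
f 20 21 22
f 20 22 16
f 21 13 23
f 21 23 22
f 22 23 24
f 22 24 16
f 23 13 25
f 23 25 24
f 24 25 26
f 24 26 16
f 25 13 27
f 25 27 26
f 26 27 28
f 26 28 16
f 27 13 29
f 27 29 28
f 28 29 30
f 28 30 16
f 29 13 14
f 29 14 30
f 30 14 15
f 30 15 16



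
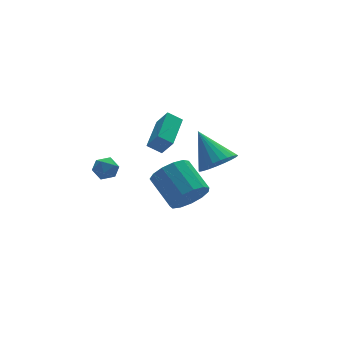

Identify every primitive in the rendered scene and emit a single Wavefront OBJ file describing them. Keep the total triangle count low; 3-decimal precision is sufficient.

v -1.65 2.93 1.495
v -1.065 2.603 1.712
v -1.795 2.137 0.688
v -1.21 1.81 0.905
v -1.784 1.813 1.314
v -1.695 2.303 1.812
v -1.165 2.437 0.588
v -1.076 2.927 1.086
v -0.766 2.298 1.151
v -1.148 1.912 1.6
v -1.712 2.828 0.8
v -2.094 2.442 1.249
v -0.407 -4.152 2.93
v -0.059 -3.653 2.136
v -0.266 -2.109 3.017
v -0.613 -2.608 3.81
v -0.618 -3.689 2.069
v -0.824 -2.145 2.95
v -1.109 -3.873 2.275
v -1.316 -2.328 3.156
v -1.377 -4.145 2.689
v -1.584 -2.6 3.57
v -1.337 -4.419 3.179
v -1.544 -2.875 4.06
v -1.002 -4.609 3.59
v -1.209 -3.065 4.471
v -0.478 -4.654 3.792
v -0.684 -3.109 4.673
v 0.069 -4.539 3.719
v -0.138 -2.995 4.6
v 0.465 -4.302 3.396
v 0.258 -2.757 4.277
v 0.584 -4.017 2.925
v 0.377 -2.472 3.806
v 0.389 -3.775 2.455
v 0.182 -2.231 3.336
v 2.304 -1.727 2.868
v 3.259 -1.814 3.152
v 2.036 -0.233 4.232
v 3.288 -1.549 2.867
v 3.167 -1.311 2.582
v 2.915 -1.136 2.341
v 2.569 -1.052 2.18
v 2.184 -1.07 2.124
v 1.816 -1.188 2.182
v 1.523 -1.388 2.344
v 1.349 -1.64 2.585
v 1.32 -1.905 2.87
v 1.441 -2.143 3.155
v 1.693 -2.318 3.396
v 2.038 -2.402 3.556
v 2.424 -2.384 3.612
v 2.791 -2.266 3.555
v 3.085 -2.066 3.393
v 0.996 0.207 3.452
v 0.4 0.584 3.907
v 0.671 0.715 2.604
v 0.075 1.092 3.059
v 2.245 1.688 3.861
v 1.649 2.065 4.316
v 1.92 2.196 3.013
v 1.324 2.573 3.468
f 1 12 6
f 1 6 2
f 1 2 8
f 1 8 11
f 1 11 12
f 2 6 10
f 6 12 5
f 12 11 3
f 11 8 7
f 8 2 9
f 4 10 5
f 4 5 3
f 4 3 7
f 4 7 9
f 4 9 10
f 5 10 6
f 3 5 12
f 7 3 11
f 9 7 8
f 10 9 2
f 14 13 17
f 14 17 15
f 15 17 18
f 15 18 16
f 17 13 19
f 17 19 18
f 18 19 20
f 18 20 16
f 19 13 21
f 19 21 20
f 20 21 22
f 20 22 16
f 21 13 23
f 21 23 22
f 22 23 24
f 22 24 16
f 23 13 25
f 23 25 24
f 24 25 26
f 24 26 16
f 25 13 27
f 25 27 26
f 26 27 28
f 26 28 16
f 27 13 29
f 27 29 28
f 28 29 30
f 28 30 16
f 29 13 31
f 29 31 30
f 30 31 32
f 30 32 16
f 31 13 33
f 31 33 32
f 32 33 34
f 32 34 16
f 33 13 35
f 33 35 34
f 34 35 36
f 34 36 16
f 35 13 14
f 35 14 36
f 36 14 15
f 36 15 16
f 38 37 40
f 38 40 39
f 40 37 41
f 40 41 39
f 41 37 42
f 41 42 39
f 42 37 43
f 42 43 39
f 43 37 44
f 43 44 39
f 44 37 45
f 44 45 39
f 45 37 46
f 45 46 39
f 46 37 47
f 46 47 39
f 47 37 48
f 47 48 39
f 48 37 49
f 48 49 39
f 49 37 50
f 49 50 39
f 50 37 51
f 50 51 39
f 51 37 52
f 51 52 39
f 52 37 53
f 52 53 39
f 53 37 54
f 53 54 39
f 54 37 38
f 54 38 39
f 56 58 55
f 59 56 55
f 55 58 57
f 57 59 55
f 56 62 58
f 60 56 59
f 60 62 56
f 58 62 57
f 61 59 57
f 57 62 61
f 61 60 59
f 62 60 61



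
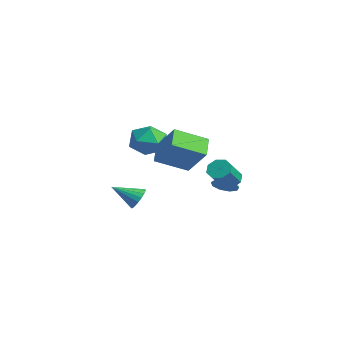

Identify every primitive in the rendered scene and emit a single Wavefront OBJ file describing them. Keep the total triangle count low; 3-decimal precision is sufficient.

v 0.226 -0.048 -1.825
v -0.128 -1.659 -1.08
v -0.643 0.443 -1.177
v -0.996 -1.168 -0.432
v 1.496 0.328 -0.408
v 1.143 -1.283 0.337
v 0.628 0.819 0.24
v 0.274 -0.792 0.985
v 1.295 -3.016 -2.8
v 1.869 -3.091 -2.503
v 0.765 -4.144 -2.06
v 1.728 -2.909 -2.327
v 1.502 -2.749 -2.245
v 1.235 -2.641 -2.272
v 0.98 -2.608 -2.404
v 0.787 -2.655 -2.615
v 0.695 -2.774 -2.862
v 0.722 -2.941 -3.097
v 0.862 -3.122 -3.273
v 1.088 -3.283 -3.355
v 1.355 -3.39 -3.328
v 1.611 -3.423 -3.196
v 1.803 -3.376 -2.985
v 1.895 -3.257 -2.738
v 2.408 1.09 -1.726
v 2.945 1.405 -1.823
v 3.628 0.546 -0.83
v 3.092 0.23 -0.734
v 2.678 1.599 -1.471
v 3.361 0.739 -0.479
v 2.253 1.494 -1.269
v 2.936 0.635 -0.277
v 1.919 1.153 -1.335
v 2.602 0.293 -0.342
v 1.872 0.774 -1.63
v 2.555 -0.085 -0.637
v 2.139 0.581 -1.981
v 2.822 -0.279 -0.989
v 2.564 0.685 -2.183
v 3.247 -0.174 -1.191
v 2.898 1.027 -2.118
v 3.581 0.167 -1.125
v -1.545 2.67 -3.886
v -1.105 2.483 -3.348
v -2.155 3.23 -3.194
v -0.951 2.903 -3.553
v -1.075 3.214 -3.914
v -1.419 3.271 -4.262
v -1.822 3.046 -4.434
v -2.095 2.645 -4.35
v -2.111 2.255 -4.049
v -1.862 2.06 -3.672
v -1.465 2.15 -3.395
v -4.326 -0.793 -1.056
v -3.922 -0.276 -0.233
v -2.758 -1.044 -1.667
v -2.354 -0.527 -0.844
v -2.804 -1.468 -0.705
v -3.773 -1.313 -0.328
v -2.907 -0.007 -1.572
v -3.876 0.148 -1.195
v -3.046 0.209 -0.553
v -2.982 -0.693 -0.017
v -3.698 -0.627 -1.883
v -3.634 -1.529 -1.347
f 2 4 1
f 5 2 1
f 1 4 3
f 3 5 1
f 2 8 4
f 6 2 5
f 6 8 2
f 4 8 3
f 7 5 3
f 3 8 7
f 7 6 5
f 8 6 7
f 10 9 12
f 10 12 11
f 12 9 13
f 12 13 11
f 13 9 14
f 13 14 11
f 14 9 15
f 14 15 11
f 15 9 16
f 15 16 11
f 16 9 17
f 16 17 11
f 17 9 18
f 17 18 11
f 18 9 19
f 18 19 11
f 19 9 20
f 19 20 11
f 20 9 21
f 20 21 11
f 21 9 22
f 21 22 11
f 22 9 23
f 22 23 11
f 23 9 24
f 23 24 11
f 24 9 10
f 24 10 11
f 26 25 29
f 26 29 27
f 27 29 30
f 27 30 28
f 29 25 31
f 29 31 30
f 30 31 32
f 30 32 28
f 31 25 33
f 31 33 32
f 32 33 34
f 32 34 28
f 33 25 35
f 33 35 34
f 34 35 36
f 34 36 28
f 35 25 37
f 35 37 36
f 36 37 38
f 36 38 28
f 37 25 39
f 37 39 38
f 38 39 40
f 38 40 28
f 39 25 41
f 39 41 40
f 40 41 42
f 40 42 28
f 41 25 26
f 41 26 42
f 42 26 27
f 42 27 28
f 44 43 46
f 44 46 45
f 46 43 47
f 46 47 45
f 47 43 48
f 47 48 45
f 48 43 49
f 48 49 45
f 49 43 50
f 49 50 45
f 50 43 51
f 50 51 45
f 51 43 52
f 51 52 45
f 52 43 53
f 52 53 45
f 53 43 44
f 53 44 45
f 54 65 59
f 54 59 55
f 54 55 61
f 54 61 64
f 54 64 65
f 55 59 63
f 59 65 58
f 65 64 56
f 64 61 60
f 61 55 62
f 57 63 58
f 57 58 56
f 57 56 60
f 57 60 62
f 57 62 63
f 58 63 59
f 56 58 65
f 60 56 64
f 62 60 61
f 63 62 55

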